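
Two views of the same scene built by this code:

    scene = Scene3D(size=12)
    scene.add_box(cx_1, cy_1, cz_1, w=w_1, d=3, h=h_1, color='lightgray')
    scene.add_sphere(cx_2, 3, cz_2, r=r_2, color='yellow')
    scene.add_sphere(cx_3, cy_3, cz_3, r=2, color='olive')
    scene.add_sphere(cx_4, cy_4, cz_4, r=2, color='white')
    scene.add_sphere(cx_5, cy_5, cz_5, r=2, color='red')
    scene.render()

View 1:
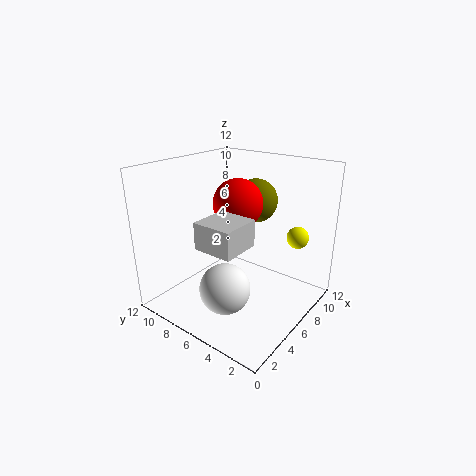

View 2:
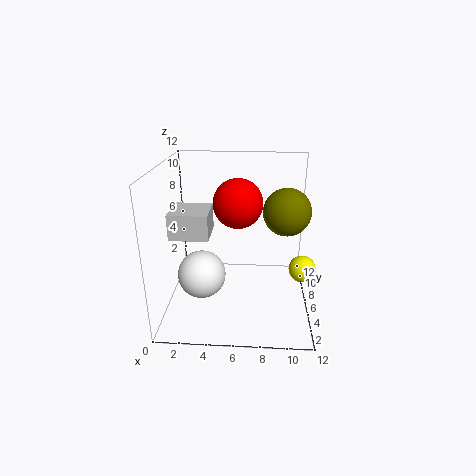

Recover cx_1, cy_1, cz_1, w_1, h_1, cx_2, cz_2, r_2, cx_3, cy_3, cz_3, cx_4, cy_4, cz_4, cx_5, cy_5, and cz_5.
cx_1 = 1; cy_1 = 3; cz_1 = 7; w_1 = 3; h_1 = 2; cx_2 = 11; cz_2 = 5; r_2 = 1; cx_3 = 10; cy_3 = 7; cz_3 = 8; cx_4 = 3; cy_4 = 5; cz_4 = 3; cx_5 = 6; cy_5 = 6; cz_5 = 9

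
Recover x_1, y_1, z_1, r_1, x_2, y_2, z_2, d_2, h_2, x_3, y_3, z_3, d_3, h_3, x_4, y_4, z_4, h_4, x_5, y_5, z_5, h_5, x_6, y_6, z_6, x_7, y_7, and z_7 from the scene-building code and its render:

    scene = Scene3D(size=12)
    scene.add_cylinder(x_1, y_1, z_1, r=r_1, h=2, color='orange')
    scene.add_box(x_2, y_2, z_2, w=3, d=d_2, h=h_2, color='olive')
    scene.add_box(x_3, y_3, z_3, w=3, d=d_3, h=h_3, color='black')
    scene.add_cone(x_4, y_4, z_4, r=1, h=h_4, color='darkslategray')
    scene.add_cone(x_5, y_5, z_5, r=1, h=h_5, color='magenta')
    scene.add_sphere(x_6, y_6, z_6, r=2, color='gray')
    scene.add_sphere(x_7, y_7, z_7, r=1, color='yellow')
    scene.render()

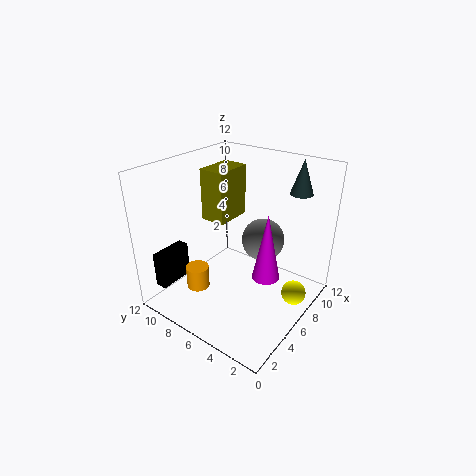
x_1 = 4, y_1 = 9, z_1 = 1, r_1 = 1, x_2 = 4, y_2 = 6, z_2 = 8, d_2 = 2, h_2 = 4, x_3 = 1, y_3 = 10, z_3 = 2, d_3 = 1, h_3 = 3, x_4 = 11, y_4 = 3, z_4 = 9, h_4 = 3, x_5 = 4, y_5 = 2, z_5 = 5, h_5 = 5, x_6 = 10, y_6 = 6, z_6 = 4, x_7 = 7, y_7 = 1, z_7 = 2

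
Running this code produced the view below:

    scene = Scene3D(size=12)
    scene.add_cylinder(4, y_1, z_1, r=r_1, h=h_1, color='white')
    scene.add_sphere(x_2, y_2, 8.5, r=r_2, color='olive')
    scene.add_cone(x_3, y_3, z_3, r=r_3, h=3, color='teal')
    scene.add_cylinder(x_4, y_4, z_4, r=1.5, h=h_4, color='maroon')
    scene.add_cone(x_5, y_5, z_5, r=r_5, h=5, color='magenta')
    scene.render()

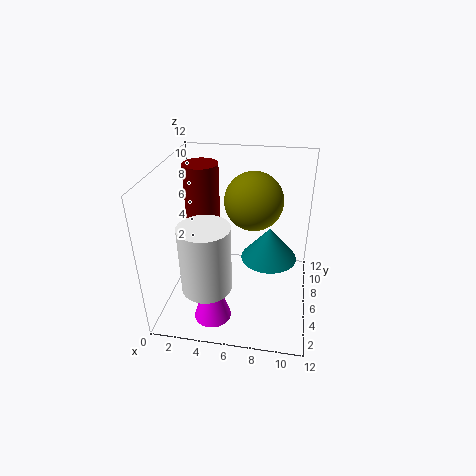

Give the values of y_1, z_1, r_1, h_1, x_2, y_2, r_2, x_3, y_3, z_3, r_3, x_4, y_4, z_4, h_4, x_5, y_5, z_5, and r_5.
y_1 = 3, z_1 = 3, r_1 = 2, h_1 = 5.5, x_2 = 7, y_2 = 8, r_2 = 2.5, x_3 = 8.5, y_3 = 8, z_3 = 3, r_3 = 2.5, x_4 = 2.5, y_4 = 8, z_4 = 5.5, h_4 = 6, x_5 = 4.5, y_5 = 2.5, z_5 = 0.5, r_5 = 1.5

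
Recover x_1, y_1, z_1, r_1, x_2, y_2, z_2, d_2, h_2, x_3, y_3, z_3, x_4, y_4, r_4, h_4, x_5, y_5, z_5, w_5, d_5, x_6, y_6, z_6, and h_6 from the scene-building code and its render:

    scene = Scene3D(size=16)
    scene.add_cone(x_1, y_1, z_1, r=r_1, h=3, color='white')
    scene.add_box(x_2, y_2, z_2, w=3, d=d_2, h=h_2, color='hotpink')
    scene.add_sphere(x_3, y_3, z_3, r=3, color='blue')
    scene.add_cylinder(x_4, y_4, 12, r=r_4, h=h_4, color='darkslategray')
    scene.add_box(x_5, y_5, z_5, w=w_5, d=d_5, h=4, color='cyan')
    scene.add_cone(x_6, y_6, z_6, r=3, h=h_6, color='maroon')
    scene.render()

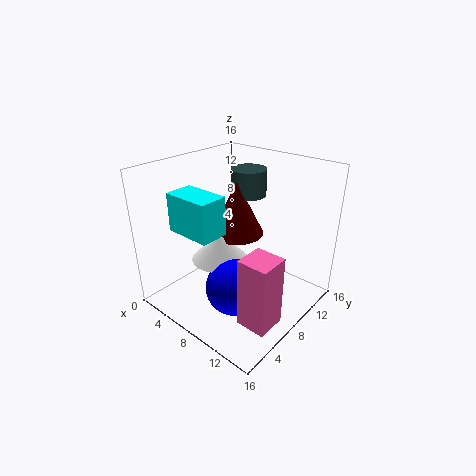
x_1 = 7
y_1 = 6
z_1 = 6
r_1 = 3
x_2 = 13
y_2 = 2
z_2 = 3
d_2 = 3
h_2 = 7
x_3 = 10
y_3 = 5
z_3 = 4
x_4 = 7
y_4 = 11
r_4 = 2
h_4 = 3
x_5 = 4
y_5 = 2
z_5 = 10
w_5 = 5
d_5 = 3
x_6 = 7
y_6 = 9
z_6 = 8
h_6 = 6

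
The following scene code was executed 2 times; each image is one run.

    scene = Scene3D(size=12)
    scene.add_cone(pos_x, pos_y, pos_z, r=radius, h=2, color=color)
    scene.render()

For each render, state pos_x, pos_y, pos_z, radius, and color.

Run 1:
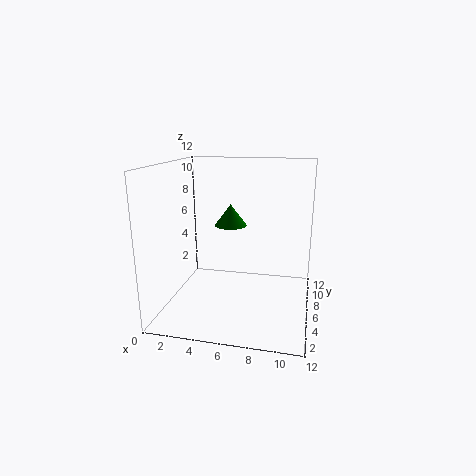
pos_x = 4.5, pos_y = 9.5, pos_z = 6, radius = 1.5, color = 'green'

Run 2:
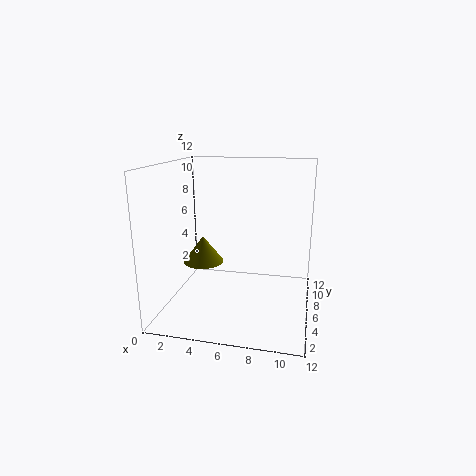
pos_x = 4, pos_y = 3, pos_z = 5, radius = 1.5, color = 'olive'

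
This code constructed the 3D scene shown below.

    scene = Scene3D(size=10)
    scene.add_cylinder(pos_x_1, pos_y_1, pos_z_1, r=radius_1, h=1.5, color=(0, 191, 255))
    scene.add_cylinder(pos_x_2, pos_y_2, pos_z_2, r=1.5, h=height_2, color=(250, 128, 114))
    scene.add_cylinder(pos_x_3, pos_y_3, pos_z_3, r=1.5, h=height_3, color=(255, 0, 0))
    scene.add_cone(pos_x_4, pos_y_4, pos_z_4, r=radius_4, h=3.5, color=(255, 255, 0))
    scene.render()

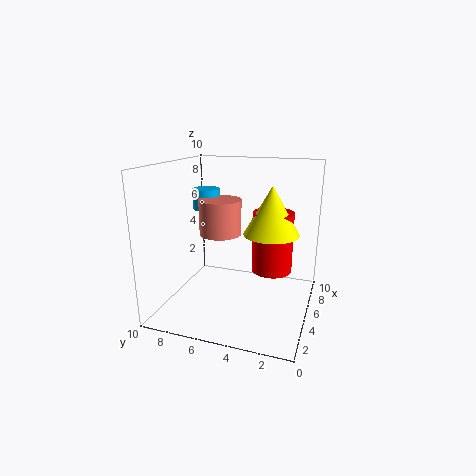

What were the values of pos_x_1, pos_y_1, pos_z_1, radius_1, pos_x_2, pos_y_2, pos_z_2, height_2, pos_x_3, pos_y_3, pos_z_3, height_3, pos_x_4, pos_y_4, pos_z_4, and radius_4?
pos_x_1 = 6.5; pos_y_1 = 8; pos_z_1 = 6.5; radius_1 = 1; pos_x_2 = 5.5; pos_y_2 = 6.5; pos_z_2 = 5; height_2 = 2.5; pos_x_3 = 7; pos_y_3 = 3; pos_z_3 = 2; height_3 = 4.5; pos_x_4 = 6.5; pos_y_4 = 3; pos_z_4 = 5; radius_4 = 2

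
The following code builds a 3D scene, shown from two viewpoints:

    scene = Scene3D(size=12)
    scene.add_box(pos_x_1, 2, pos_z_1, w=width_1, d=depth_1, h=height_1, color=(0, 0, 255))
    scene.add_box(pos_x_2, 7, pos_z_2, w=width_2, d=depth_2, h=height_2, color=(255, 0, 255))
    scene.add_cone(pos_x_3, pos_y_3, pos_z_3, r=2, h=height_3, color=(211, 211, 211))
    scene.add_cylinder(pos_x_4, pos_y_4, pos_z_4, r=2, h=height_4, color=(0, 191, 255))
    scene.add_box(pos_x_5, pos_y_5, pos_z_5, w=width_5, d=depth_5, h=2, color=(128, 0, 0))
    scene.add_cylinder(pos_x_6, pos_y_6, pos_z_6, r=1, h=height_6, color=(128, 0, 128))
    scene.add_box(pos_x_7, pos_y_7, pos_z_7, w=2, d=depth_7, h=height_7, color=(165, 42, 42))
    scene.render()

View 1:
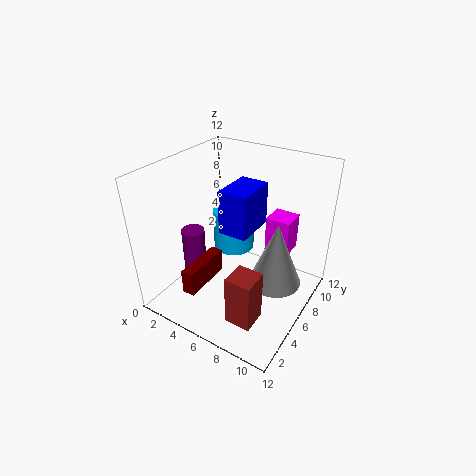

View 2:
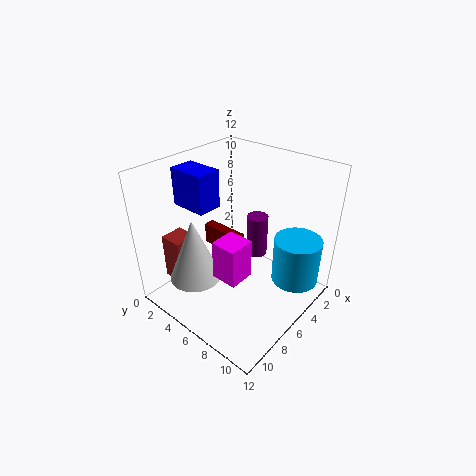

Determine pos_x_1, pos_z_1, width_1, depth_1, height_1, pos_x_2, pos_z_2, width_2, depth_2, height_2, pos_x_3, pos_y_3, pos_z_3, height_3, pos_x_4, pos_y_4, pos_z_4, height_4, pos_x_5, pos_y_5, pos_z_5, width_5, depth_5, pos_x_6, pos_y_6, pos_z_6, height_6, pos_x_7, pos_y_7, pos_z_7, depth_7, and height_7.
pos_x_1 = 7; pos_z_1 = 9; width_1 = 2; depth_1 = 3; height_1 = 3; pos_x_2 = 8; pos_z_2 = 5; width_2 = 2; depth_2 = 2; height_2 = 3; pos_x_3 = 10; pos_y_3 = 5; pos_z_3 = 4; height_3 = 5; pos_x_4 = 3; pos_y_4 = 10; pos_z_4 = 2; height_4 = 4; pos_x_5 = 4; pos_y_5 = 1; pos_z_5 = 3; width_5 = 1; depth_5 = 4; pos_x_6 = 2; pos_y_6 = 5; pos_z_6 = 2; height_6 = 4; pos_x_7 = 8; pos_y_7 = 1; pos_z_7 = 2; depth_7 = 2; height_7 = 4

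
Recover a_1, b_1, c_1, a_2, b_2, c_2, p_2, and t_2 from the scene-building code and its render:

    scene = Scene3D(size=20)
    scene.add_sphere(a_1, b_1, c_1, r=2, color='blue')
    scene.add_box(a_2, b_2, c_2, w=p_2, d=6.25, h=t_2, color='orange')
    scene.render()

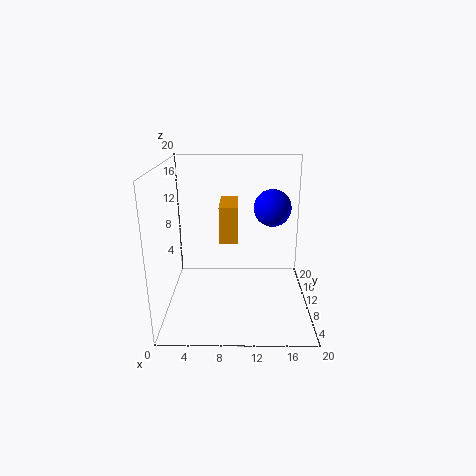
a_1 = 13.75; b_1 = 2; c_1 = 16.75; a_2 = 7.25; b_2 = 12; c_2 = 8.25; p_2 = 2.75; t_2 = 5.5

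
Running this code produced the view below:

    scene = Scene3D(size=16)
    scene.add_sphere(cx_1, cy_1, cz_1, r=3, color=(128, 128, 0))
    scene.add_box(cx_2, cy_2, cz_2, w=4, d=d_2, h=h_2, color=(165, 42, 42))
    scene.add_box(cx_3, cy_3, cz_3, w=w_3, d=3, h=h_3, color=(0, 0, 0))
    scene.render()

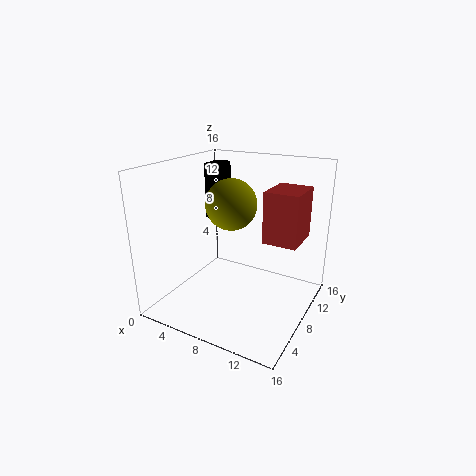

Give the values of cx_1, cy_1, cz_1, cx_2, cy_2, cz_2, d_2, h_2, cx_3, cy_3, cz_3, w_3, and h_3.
cx_1 = 6, cy_1 = 10, cz_1 = 11, cx_2 = 10, cy_2 = 10, cz_2 = 7, d_2 = 5, h_2 = 6, cx_3 = 1, cy_3 = 12, cz_3 = 8, w_3 = 2, h_3 = 7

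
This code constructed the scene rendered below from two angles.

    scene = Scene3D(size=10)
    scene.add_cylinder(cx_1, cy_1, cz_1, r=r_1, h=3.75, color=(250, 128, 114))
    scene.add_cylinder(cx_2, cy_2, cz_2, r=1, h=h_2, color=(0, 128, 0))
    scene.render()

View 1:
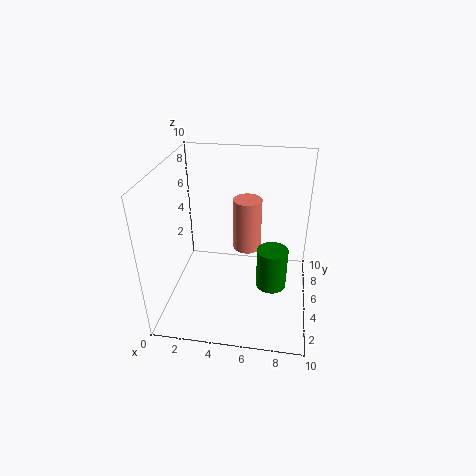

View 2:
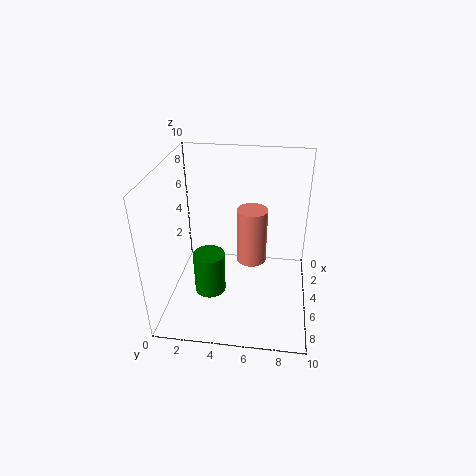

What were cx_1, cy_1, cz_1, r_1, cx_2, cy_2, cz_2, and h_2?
cx_1 = 5.5
cy_1 = 6
cz_1 = 3.75
r_1 = 1
cx_2 = 7.5
cy_2 = 3.5
cz_2 = 2.5
h_2 = 2.75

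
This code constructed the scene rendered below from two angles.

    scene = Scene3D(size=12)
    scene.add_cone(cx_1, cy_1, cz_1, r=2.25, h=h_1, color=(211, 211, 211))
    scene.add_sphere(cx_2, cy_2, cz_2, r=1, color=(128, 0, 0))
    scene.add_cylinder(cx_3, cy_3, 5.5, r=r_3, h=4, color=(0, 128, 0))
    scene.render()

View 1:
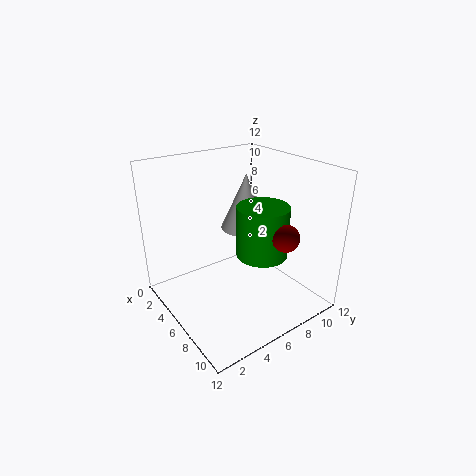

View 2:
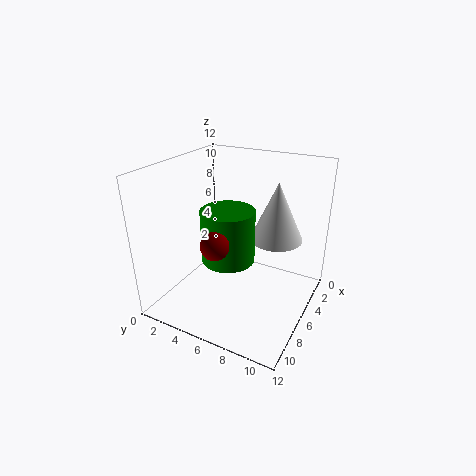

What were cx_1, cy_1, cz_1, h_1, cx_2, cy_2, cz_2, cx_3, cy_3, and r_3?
cx_1 = 3.75; cy_1 = 8.5; cz_1 = 5.5; h_1 = 5; cx_2 = 10.75; cy_2 = 6.75; cz_2 = 7.75; cx_3 = 8.5; cy_3 = 6.5; r_3 = 2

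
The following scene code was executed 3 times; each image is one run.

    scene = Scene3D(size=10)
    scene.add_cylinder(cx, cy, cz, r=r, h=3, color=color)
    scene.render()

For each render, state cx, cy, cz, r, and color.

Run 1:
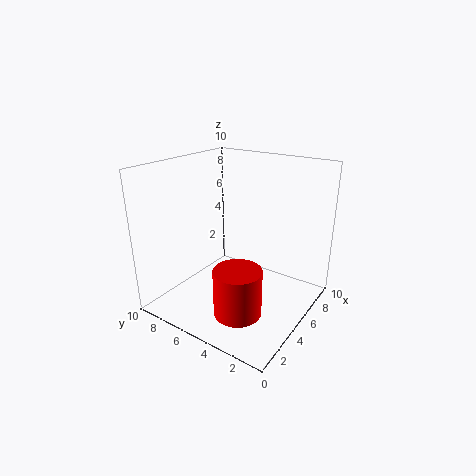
cx = 2; cy = 3; cz = 1.5; r = 1.5; color = 'red'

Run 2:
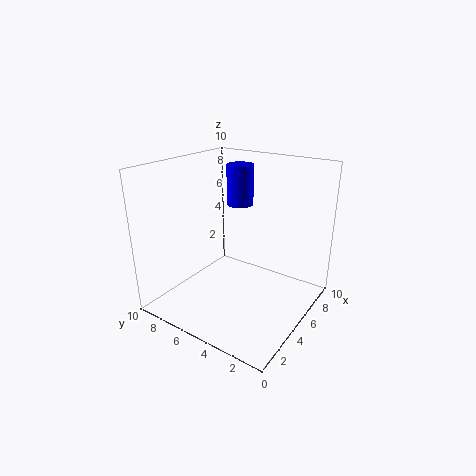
cx = 7.5; cy = 6.5; cz = 6.5; r = 1; color = 'blue'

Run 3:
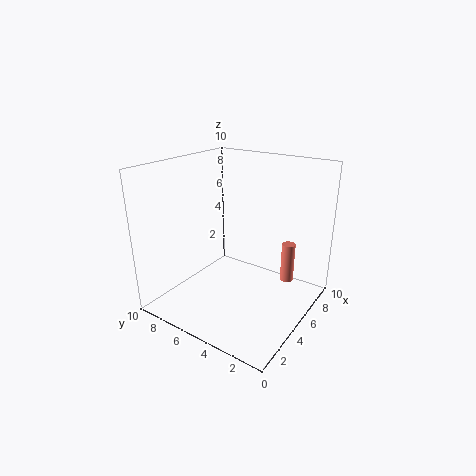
cx = 8; cy = 2.5; cz = 1; r = 0.5; color = 'salmon'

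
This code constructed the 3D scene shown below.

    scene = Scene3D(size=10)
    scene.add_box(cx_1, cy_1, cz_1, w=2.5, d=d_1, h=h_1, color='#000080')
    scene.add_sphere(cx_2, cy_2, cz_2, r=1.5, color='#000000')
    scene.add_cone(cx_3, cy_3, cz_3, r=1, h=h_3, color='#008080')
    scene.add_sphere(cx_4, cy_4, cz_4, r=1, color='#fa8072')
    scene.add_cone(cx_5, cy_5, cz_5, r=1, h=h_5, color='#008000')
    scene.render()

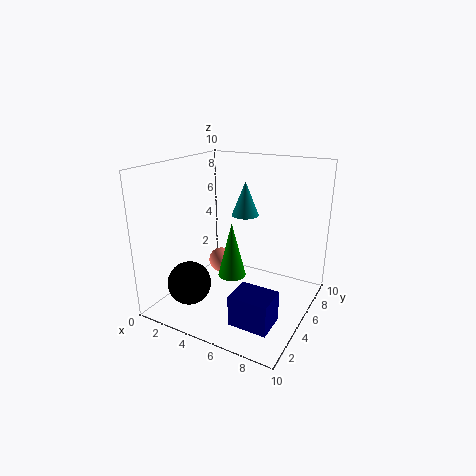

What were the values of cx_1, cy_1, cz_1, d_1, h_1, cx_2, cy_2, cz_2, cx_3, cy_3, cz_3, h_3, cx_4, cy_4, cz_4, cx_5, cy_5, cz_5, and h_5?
cx_1 = 6.5; cy_1 = 1; cz_1 = 1; d_1 = 2; h_1 = 2; cx_2 = 2.5; cy_2 = 2.5; cz_2 = 2; cx_3 = 4.5; cy_3 = 7; cz_3 = 6; h_3 = 2.5; cx_4 = 2; cy_4 = 7.5; cz_4 = 1.5; cx_5 = 4.5; cy_5 = 5; cz_5 = 2; h_5 = 4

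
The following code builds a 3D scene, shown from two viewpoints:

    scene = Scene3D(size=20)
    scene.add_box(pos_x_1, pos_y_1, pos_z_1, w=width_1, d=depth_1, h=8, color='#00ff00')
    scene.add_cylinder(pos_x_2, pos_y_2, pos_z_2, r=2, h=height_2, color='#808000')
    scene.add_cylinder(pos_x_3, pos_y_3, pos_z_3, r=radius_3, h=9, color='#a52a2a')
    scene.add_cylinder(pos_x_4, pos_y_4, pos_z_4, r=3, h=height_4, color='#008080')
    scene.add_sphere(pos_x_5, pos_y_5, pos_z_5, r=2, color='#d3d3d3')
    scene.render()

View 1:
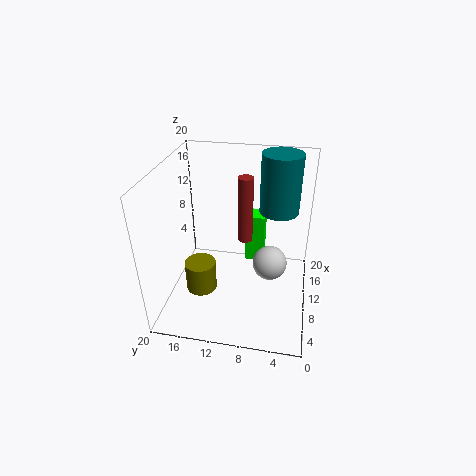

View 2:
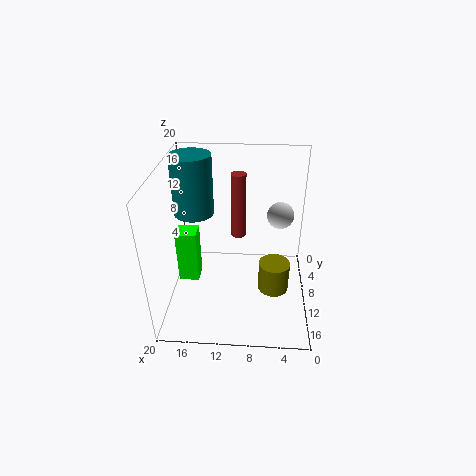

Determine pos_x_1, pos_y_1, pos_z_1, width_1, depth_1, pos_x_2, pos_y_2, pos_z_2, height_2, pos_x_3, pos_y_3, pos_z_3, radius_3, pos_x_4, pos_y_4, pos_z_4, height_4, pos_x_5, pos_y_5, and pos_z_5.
pos_x_1 = 16
pos_y_1 = 7
pos_z_1 = 2
width_1 = 3
depth_1 = 3
pos_x_2 = 5
pos_y_2 = 14
pos_z_2 = 5
height_2 = 4
pos_x_3 = 10
pos_y_3 = 9
pos_z_3 = 10
radius_3 = 1
pos_x_4 = 17
pos_y_4 = 5
pos_z_4 = 11
height_4 = 9
pos_x_5 = 4
pos_y_5 = 5
pos_z_5 = 11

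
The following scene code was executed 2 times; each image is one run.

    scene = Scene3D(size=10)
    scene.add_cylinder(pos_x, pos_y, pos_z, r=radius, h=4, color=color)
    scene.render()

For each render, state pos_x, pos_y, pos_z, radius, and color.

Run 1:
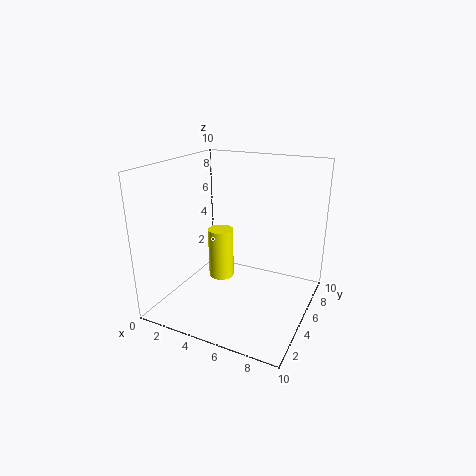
pos_x = 2.5
pos_y = 7
pos_z = 0.5
radius = 1
color = 'yellow'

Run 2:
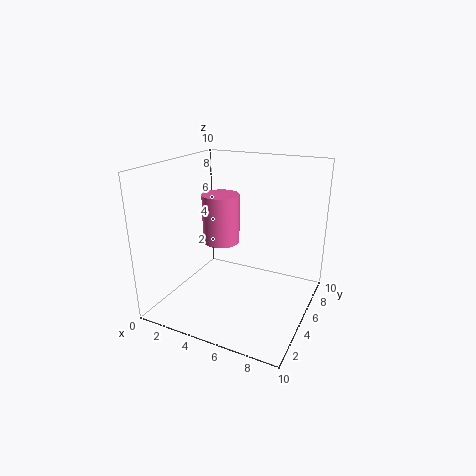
pos_x = 2
pos_y = 8
pos_z = 3
radius = 1.5
color = 'hotpink'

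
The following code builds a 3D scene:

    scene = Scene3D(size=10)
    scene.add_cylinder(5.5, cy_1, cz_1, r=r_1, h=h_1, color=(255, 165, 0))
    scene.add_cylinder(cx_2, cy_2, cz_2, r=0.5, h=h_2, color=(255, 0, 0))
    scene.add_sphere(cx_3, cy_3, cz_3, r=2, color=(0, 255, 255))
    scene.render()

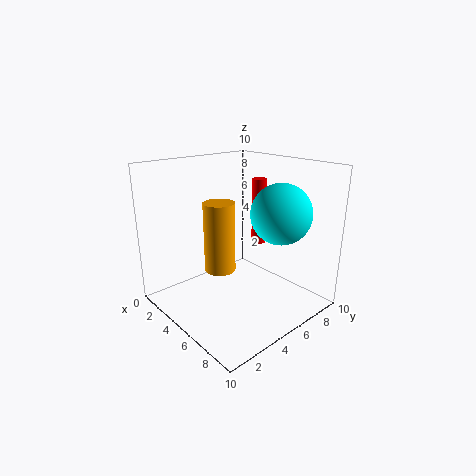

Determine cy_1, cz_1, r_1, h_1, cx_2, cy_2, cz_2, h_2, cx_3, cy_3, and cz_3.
cy_1 = 3
cz_1 = 3.5
r_1 = 1
h_1 = 4.5
cx_2 = 5.5
cy_2 = 6.5
cz_2 = 4.5
h_2 = 4.5
cx_3 = 7.5
cy_3 = 6.5
cz_3 = 7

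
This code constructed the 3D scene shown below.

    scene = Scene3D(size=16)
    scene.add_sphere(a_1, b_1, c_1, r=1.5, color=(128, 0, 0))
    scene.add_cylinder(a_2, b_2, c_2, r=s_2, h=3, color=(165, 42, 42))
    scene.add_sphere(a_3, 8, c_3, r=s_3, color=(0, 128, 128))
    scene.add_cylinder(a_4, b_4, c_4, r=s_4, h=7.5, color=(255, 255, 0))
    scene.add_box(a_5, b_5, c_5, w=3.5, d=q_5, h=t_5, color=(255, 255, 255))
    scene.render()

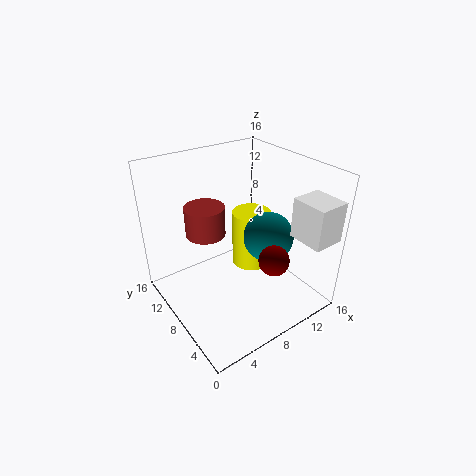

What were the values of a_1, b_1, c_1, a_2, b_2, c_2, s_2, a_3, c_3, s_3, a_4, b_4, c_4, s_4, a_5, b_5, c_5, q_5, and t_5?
a_1 = 8; b_1 = 2; c_1 = 8.5; a_2 = 4; b_2 = 8; c_2 = 10; s_2 = 2; a_3 = 12.5; c_3 = 6.5; s_3 = 3; a_4 = 13; b_4 = 12; c_4 = 0.5; s_4 = 2.5; a_5 = 12.5; b_5 = 0.5; c_5 = 8.5; q_5 = 4; t_5 = 4.5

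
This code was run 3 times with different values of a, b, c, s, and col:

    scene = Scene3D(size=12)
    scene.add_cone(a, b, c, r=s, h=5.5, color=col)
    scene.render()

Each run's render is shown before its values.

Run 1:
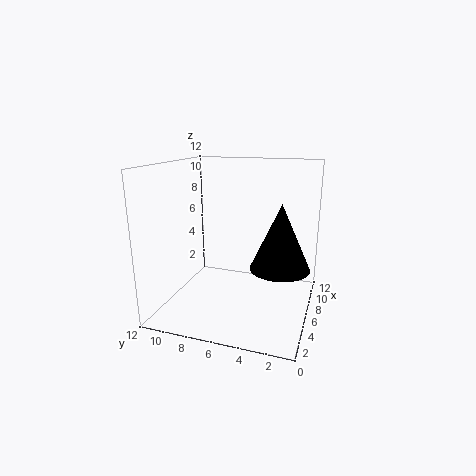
a = 6.5; b = 2.5; c = 3.5; s = 2.5; col = 'black'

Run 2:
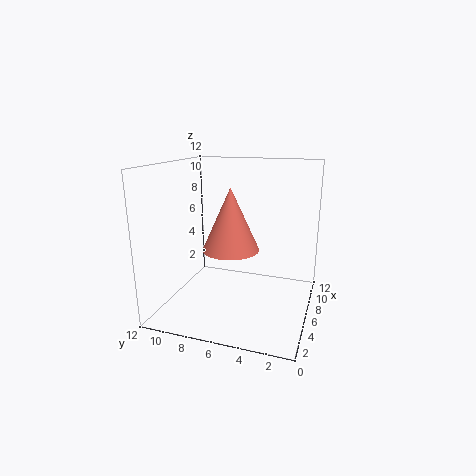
a = 7; b = 7; c = 4.5; s = 2.5; col = 'salmon'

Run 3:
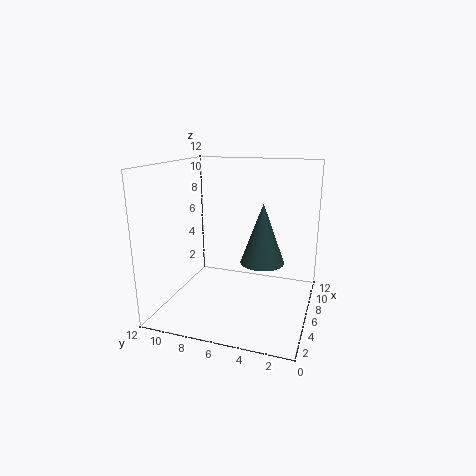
a = 8.5; b = 4.5; c = 3; s = 2; col = 'darkslategray'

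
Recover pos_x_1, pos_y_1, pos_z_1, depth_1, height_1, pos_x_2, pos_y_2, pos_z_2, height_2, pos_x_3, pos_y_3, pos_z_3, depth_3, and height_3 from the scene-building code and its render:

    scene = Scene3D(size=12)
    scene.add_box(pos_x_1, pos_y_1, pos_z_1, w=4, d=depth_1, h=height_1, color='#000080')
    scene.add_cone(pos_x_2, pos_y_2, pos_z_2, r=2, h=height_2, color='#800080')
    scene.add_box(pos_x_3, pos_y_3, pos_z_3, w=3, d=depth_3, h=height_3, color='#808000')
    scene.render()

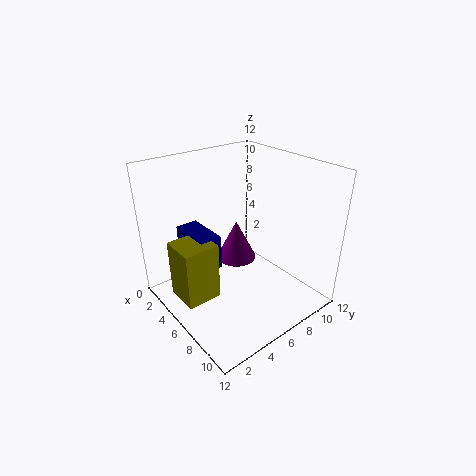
pos_x_1 = 1, pos_y_1 = 3, pos_z_1 = 3, depth_1 = 2, height_1 = 3, pos_x_2 = 2, pos_y_2 = 9, pos_z_2 = 1, height_2 = 4, pos_x_3 = 3, pos_y_3 = 1, pos_z_3 = 1, depth_3 = 3, height_3 = 5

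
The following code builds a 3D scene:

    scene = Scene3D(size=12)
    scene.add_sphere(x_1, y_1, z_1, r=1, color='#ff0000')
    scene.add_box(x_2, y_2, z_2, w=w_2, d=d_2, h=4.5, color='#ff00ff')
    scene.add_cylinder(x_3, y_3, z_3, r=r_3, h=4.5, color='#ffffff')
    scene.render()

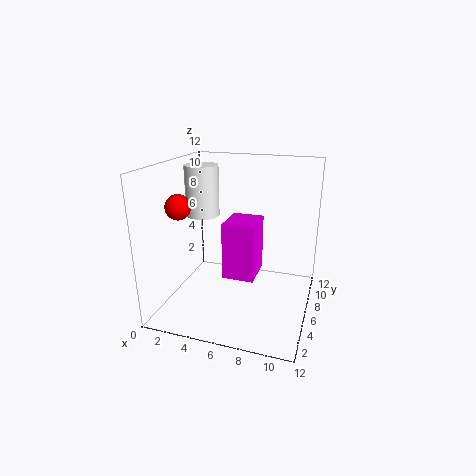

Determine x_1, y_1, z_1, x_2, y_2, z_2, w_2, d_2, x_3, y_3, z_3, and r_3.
x_1 = 2, y_1 = 3.5, z_1 = 9, x_2 = 5.5, y_2 = 3.5, z_2 = 3.5, w_2 = 2.5, d_2 = 3, x_3 = 2, y_3 = 8, z_3 = 7, r_3 = 1.5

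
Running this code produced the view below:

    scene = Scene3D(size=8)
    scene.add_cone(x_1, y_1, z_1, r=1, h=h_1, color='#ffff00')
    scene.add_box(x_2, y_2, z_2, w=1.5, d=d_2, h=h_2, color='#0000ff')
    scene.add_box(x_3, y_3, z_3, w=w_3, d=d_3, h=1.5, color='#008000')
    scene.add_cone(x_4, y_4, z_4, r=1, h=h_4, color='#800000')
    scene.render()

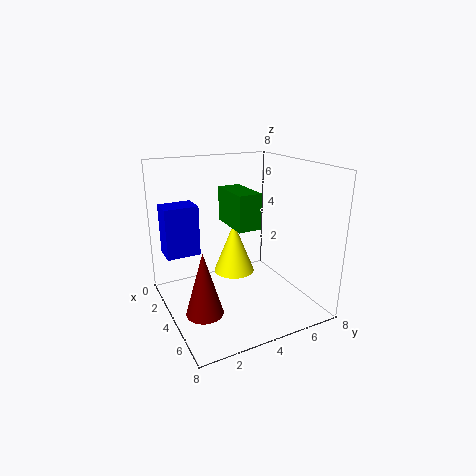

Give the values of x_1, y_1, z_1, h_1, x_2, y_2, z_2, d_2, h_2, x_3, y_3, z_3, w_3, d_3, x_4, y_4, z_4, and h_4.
x_1 = 5.5, y_1 = 3, z_1 = 3, h_1 = 2.5, x_2 = 0.5, y_2 = 0.5, z_2 = 2.5, d_2 = 2, h_2 = 3, x_3 = 6, y_3 = 2, z_3 = 6, w_3 = 2, d_3 = 1, x_4 = 5, y_4 = 1.5, z_4 = 0.5, h_4 = 3.5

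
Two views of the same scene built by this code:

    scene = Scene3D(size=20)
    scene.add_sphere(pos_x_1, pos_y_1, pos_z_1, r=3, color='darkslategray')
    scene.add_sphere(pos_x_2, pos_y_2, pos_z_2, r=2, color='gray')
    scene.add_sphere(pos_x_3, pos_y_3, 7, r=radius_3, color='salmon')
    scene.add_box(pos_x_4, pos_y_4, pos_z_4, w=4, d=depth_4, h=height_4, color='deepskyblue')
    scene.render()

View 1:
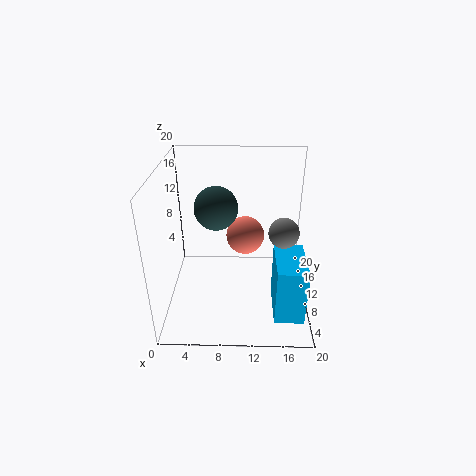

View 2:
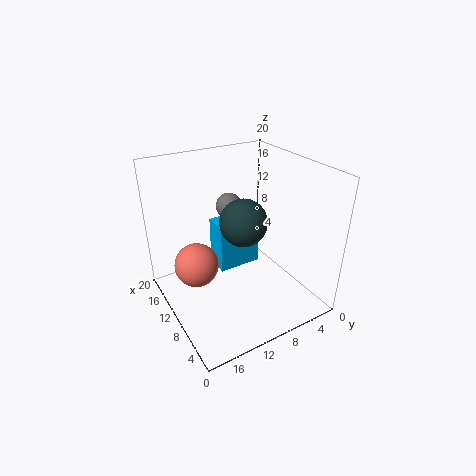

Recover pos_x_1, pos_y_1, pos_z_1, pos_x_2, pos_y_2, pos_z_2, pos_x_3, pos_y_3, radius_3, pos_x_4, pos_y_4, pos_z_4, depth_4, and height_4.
pos_x_1 = 7; pos_y_1 = 11; pos_z_1 = 14; pos_x_2 = 16; pos_y_2 = 8; pos_z_2 = 12; pos_x_3 = 11; pos_y_3 = 16; radius_3 = 3; pos_x_4 = 15; pos_y_4 = 3; pos_z_4 = 1; depth_4 = 7; height_4 = 8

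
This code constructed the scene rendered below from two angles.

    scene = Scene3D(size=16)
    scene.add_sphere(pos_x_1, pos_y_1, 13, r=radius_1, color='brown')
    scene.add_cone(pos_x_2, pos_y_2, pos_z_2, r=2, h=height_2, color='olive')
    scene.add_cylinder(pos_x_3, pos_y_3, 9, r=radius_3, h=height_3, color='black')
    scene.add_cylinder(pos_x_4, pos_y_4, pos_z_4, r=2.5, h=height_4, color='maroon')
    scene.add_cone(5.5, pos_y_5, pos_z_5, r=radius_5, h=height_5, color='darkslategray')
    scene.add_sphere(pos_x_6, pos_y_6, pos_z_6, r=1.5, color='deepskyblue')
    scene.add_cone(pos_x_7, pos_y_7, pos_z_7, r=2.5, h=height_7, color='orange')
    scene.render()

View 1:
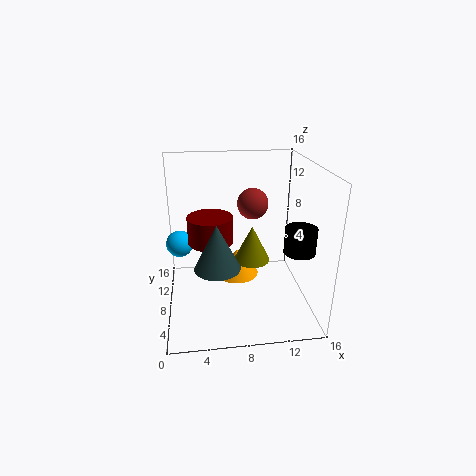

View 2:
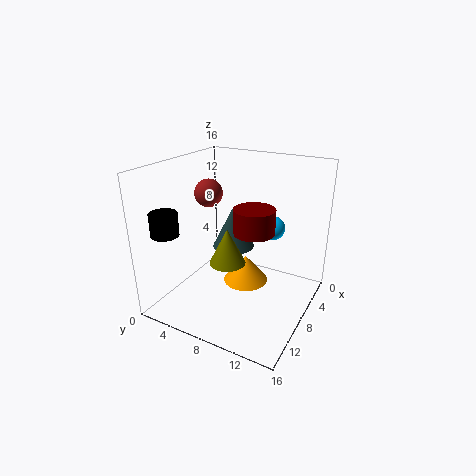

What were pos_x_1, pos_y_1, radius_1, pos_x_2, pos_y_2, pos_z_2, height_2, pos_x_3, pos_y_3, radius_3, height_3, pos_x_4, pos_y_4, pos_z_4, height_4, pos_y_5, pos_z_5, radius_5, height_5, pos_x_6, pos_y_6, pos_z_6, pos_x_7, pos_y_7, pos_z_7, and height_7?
pos_x_1 = 9
pos_y_1 = 5
radius_1 = 1.5
pos_x_2 = 9.5
pos_y_2 = 7.5
pos_z_2 = 5.5
height_2 = 4
pos_x_3 = 13
pos_y_3 = 2
radius_3 = 1.5
height_3 = 2.5
pos_x_4 = 5
pos_y_4 = 8.5
pos_z_4 = 7.5
height_4 = 3
pos_y_5 = 6
pos_z_5 = 5.5
radius_5 = 2.5
height_5 = 5
pos_x_6 = 1.5
pos_y_6 = 9.5
pos_z_6 = 7
pos_x_7 = 8
pos_y_7 = 9
pos_z_7 = 3
height_7 = 3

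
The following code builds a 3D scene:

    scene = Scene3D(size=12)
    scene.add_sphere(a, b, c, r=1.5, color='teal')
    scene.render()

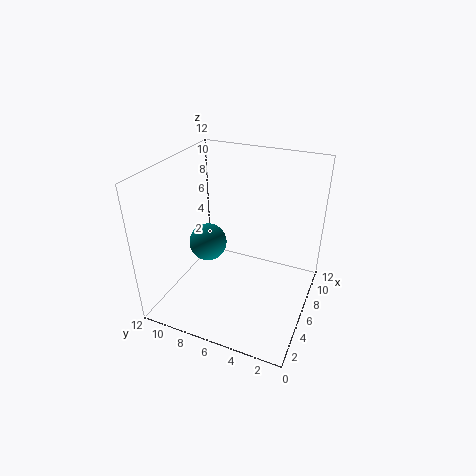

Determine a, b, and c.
a = 4.5, b = 8, c = 6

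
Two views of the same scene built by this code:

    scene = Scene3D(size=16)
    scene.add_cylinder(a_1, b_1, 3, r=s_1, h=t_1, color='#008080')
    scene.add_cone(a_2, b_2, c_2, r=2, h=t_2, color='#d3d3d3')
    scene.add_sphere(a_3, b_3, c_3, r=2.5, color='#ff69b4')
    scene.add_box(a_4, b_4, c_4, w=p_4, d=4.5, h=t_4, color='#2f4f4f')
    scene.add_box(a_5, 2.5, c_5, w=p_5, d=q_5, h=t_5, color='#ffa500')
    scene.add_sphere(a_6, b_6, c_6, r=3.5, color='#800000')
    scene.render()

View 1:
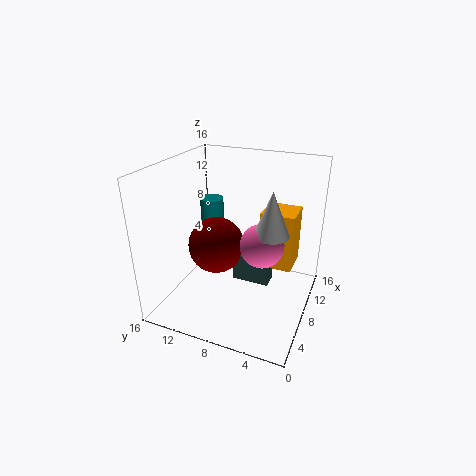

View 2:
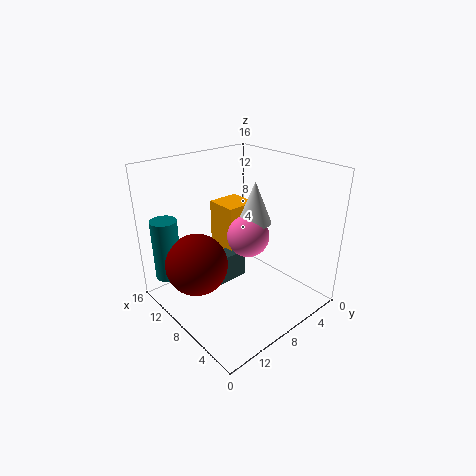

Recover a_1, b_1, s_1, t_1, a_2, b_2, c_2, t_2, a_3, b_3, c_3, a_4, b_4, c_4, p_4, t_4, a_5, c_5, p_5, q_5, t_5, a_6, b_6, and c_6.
a_1 = 13.5, b_1 = 14, s_1 = 1.5, t_1 = 7, a_2 = 9, b_2 = 4.5, c_2 = 8.5, t_2 = 5, a_3 = 9, b_3 = 5.5, c_3 = 7, a_4 = 10, b_4 = 5, c_4 = 1, p_4 = 2, t_4 = 3.5, a_5 = 11, c_5 = 3, p_5 = 4, q_5 = 4, t_5 = 7, a_6 = 10.5, b_6 = 12, c_6 = 5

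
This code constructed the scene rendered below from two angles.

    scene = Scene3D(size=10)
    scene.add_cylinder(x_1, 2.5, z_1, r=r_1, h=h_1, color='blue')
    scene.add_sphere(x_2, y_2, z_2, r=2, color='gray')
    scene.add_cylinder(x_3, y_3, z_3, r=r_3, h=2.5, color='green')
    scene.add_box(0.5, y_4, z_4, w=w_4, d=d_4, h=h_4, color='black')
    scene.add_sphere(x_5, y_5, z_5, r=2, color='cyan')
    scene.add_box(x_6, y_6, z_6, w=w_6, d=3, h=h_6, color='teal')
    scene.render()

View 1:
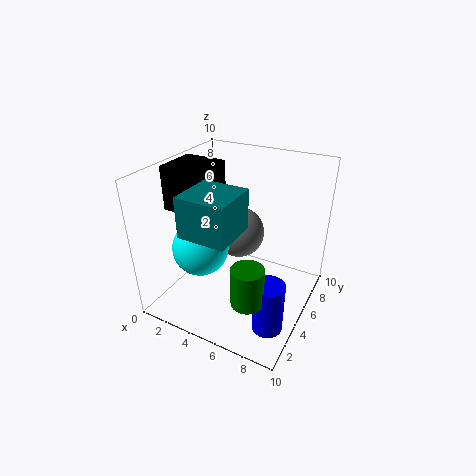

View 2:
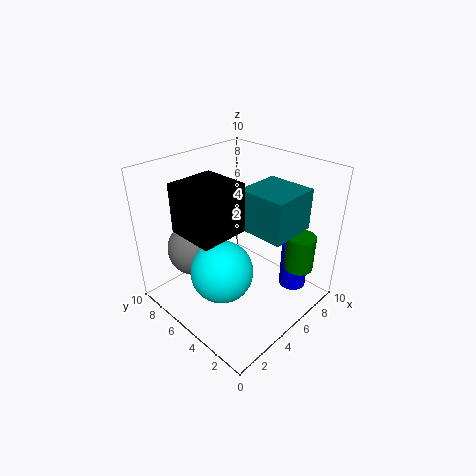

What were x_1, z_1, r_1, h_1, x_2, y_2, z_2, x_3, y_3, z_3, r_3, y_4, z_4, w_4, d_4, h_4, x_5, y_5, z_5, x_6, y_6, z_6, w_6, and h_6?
x_1 = 8.5
z_1 = 0.5
r_1 = 1
h_1 = 3.5
x_2 = 3.5
y_2 = 8
z_2 = 3.5
x_3 = 7.5
y_3 = 1.5
z_3 = 3
r_3 = 1
y_4 = 3
z_4 = 7
w_4 = 3
d_4 = 3
h_4 = 3
x_5 = 2.5
y_5 = 4
z_5 = 4
x_6 = 3.5
y_6 = 0.5
z_6 = 7
w_6 = 3
h_6 = 2.5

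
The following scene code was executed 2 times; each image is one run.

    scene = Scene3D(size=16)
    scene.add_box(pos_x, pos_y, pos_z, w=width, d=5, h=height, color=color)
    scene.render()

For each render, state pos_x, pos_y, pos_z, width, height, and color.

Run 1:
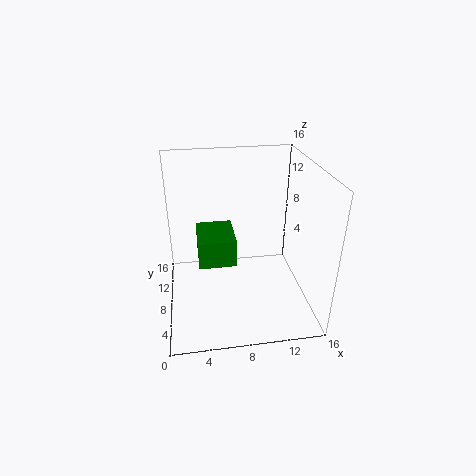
pos_x = 3.5, pos_y = 5.5, pos_z = 6, width = 4, height = 3, color = 'green'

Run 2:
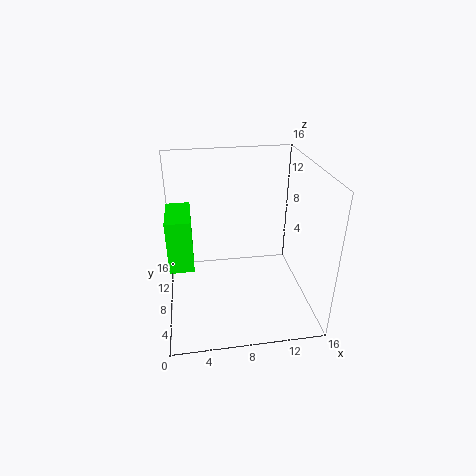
pos_x = 0.5, pos_y = 4.5, pos_z = 6.5, width = 2.5, height = 5.5, color = 'lime'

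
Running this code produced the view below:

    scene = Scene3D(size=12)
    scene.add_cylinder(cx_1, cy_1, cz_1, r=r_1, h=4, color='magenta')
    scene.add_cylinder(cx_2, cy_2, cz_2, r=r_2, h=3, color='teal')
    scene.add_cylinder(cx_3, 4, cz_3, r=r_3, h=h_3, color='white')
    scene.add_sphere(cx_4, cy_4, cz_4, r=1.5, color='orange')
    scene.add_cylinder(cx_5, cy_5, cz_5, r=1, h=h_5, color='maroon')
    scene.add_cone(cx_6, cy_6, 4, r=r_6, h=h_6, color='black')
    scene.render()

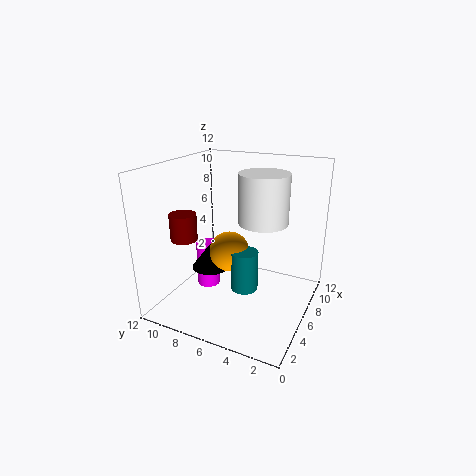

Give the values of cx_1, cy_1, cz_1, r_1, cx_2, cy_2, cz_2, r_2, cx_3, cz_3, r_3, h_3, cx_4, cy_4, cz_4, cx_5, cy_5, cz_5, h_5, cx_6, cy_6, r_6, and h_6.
cx_1 = 6
cy_1 = 9
cz_1 = 1
r_1 = 1
cx_2 = 3
cy_2 = 4
cz_2 = 3.5
r_2 = 1
cx_3 = 6.5
cz_3 = 7.5
r_3 = 2
h_3 = 4
cx_4 = 3.5
cy_4 = 5.5
cz_4 = 6
cx_5 = 2
cy_5 = 8.5
cz_5 = 7
h_5 = 2
cx_6 = 4
cy_6 = 7.5
r_6 = 1.5
h_6 = 2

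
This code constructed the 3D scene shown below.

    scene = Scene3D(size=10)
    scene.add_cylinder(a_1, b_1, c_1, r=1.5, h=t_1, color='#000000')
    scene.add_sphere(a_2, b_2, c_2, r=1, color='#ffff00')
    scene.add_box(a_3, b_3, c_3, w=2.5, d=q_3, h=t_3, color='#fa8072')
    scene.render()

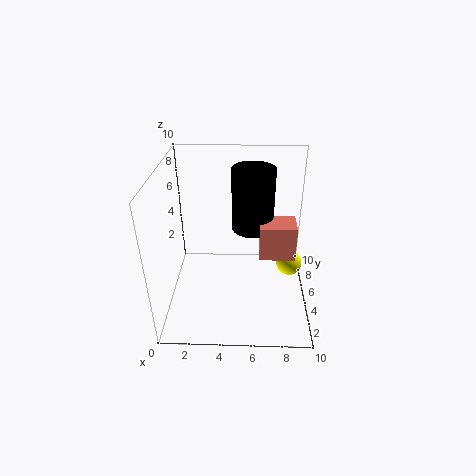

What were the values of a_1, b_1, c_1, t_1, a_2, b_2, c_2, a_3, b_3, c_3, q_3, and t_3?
a_1 = 6; b_1 = 6.5; c_1 = 5; t_1 = 4.5; a_2 = 9; b_2 = 7; c_2 = 1.5; a_3 = 6.5; b_3 = 4.5; c_3 = 3.5; q_3 = 2; t_3 = 2.5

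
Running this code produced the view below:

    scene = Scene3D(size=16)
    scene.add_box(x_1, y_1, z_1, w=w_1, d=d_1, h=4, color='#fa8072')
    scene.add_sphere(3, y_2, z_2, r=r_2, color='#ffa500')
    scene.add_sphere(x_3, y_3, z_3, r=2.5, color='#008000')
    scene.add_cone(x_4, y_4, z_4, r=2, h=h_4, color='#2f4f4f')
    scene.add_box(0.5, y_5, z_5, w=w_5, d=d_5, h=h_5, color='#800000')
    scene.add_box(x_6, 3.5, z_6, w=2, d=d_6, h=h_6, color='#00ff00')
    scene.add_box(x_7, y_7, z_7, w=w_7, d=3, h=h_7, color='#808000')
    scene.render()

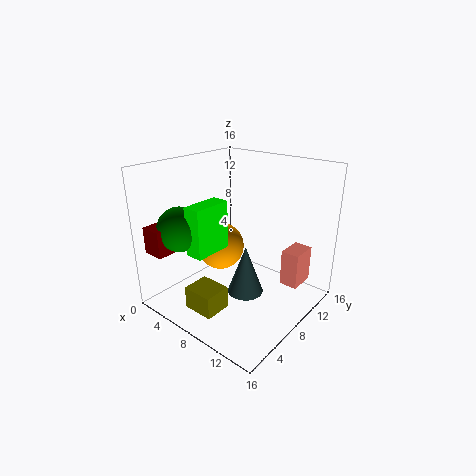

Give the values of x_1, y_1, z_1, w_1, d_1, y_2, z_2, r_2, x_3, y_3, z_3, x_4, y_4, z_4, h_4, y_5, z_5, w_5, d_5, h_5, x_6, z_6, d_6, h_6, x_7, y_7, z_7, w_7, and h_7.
x_1 = 12.5; y_1 = 10; z_1 = 3; w_1 = 2; d_1 = 3; y_2 = 10.5; z_2 = 4.5; r_2 = 3; x_3 = 3; y_3 = 4; z_3 = 9; x_4 = 9.5; y_4 = 7.5; z_4 = 2; h_4 = 5.5; y_5 = 1; z_5 = 6.5; w_5 = 2.5; d_5 = 3; h_5 = 3; x_6 = 4.5; z_6 = 6.5; d_6 = 4.5; h_6 = 5.5; x_7 = 5.5; y_7 = 2; z_7 = 1; w_7 = 3.5; h_7 = 2.5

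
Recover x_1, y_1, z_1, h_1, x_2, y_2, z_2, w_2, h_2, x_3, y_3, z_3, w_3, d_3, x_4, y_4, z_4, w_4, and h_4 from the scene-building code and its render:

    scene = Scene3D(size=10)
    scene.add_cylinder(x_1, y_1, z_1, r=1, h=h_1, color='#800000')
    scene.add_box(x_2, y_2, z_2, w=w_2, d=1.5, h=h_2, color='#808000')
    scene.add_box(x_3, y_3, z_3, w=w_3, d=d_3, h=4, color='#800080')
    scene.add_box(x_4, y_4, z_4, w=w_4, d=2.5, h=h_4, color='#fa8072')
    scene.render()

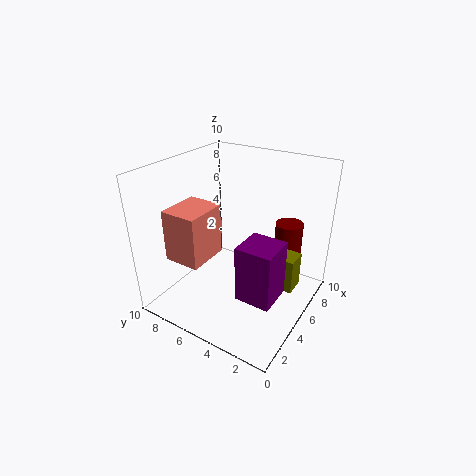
x_1 = 8, y_1 = 2.5, z_1 = 1, h_1 = 4.5, x_2 = 5.5, y_2 = 1, z_2 = 1.5, w_2 = 1.5, h_2 = 2.5, x_3 = 3, y_3 = 1.5, z_3 = 1.5, w_3 = 2.5, d_3 = 2.5, x_4 = 1.5, y_4 = 6, z_4 = 4, w_4 = 3, h_4 = 3.5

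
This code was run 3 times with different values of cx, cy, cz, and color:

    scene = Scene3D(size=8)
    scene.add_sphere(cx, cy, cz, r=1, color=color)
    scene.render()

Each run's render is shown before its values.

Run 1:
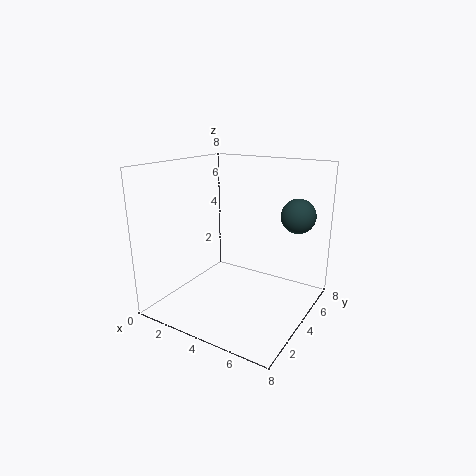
cx = 6.5; cy = 6.5; cz = 5; color = 'darkslategray'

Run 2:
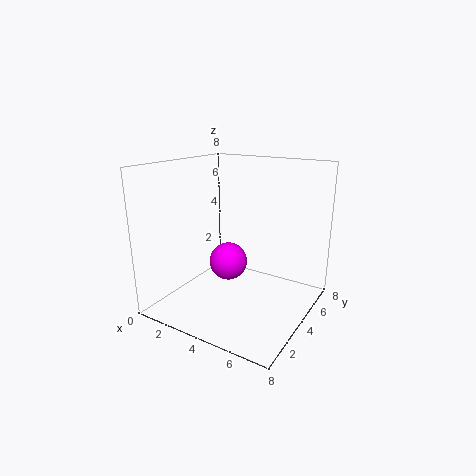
cx = 4; cy = 3; cz = 3; color = 'magenta'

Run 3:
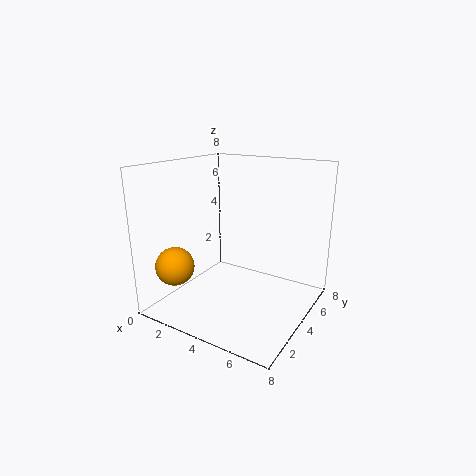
cx = 2; cy = 1; cz = 3; color = 'orange'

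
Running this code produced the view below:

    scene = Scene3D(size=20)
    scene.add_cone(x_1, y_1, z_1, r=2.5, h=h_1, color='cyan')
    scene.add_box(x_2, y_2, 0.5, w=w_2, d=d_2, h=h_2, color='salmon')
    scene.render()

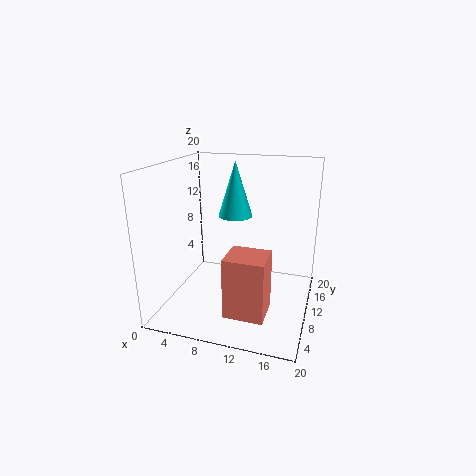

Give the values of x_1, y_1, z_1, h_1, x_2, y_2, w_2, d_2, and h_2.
x_1 = 8.5; y_1 = 13.5; z_1 = 12; h_1 = 8; x_2 = 9.5; y_2 = 4.5; w_2 = 5.5; d_2 = 5; h_2 = 8.5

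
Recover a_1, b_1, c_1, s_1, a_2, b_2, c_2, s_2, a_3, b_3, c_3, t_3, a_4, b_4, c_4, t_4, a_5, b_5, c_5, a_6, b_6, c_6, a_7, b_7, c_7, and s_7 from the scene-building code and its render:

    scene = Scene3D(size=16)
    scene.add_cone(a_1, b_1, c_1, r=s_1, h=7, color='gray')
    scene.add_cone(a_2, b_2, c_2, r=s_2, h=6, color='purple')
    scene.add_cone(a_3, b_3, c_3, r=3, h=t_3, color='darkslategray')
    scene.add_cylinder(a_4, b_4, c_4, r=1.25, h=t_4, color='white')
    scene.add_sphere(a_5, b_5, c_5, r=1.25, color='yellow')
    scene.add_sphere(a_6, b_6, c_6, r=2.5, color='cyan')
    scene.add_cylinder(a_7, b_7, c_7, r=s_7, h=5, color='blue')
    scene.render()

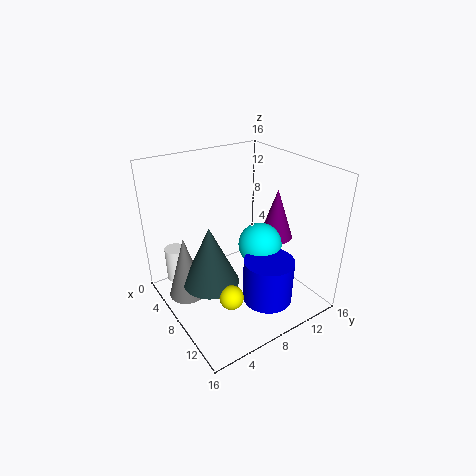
a_1 = 6.75, b_1 = 2, c_1 = 2.25, s_1 = 2, a_2 = 8, b_2 = 13.5, c_2 = 6.5, s_2 = 2, a_3 = 8.75, b_3 = 4, c_3 = 4.25, t_3 = 6.5, a_4 = 1.5, b_4 = 3, c_4 = 0.75, t_4 = 4.25, a_5 = 12, b_5 = 4.5, c_5 = 4, a_6 = 8.5, b_6 = 10.75, c_6 = 6.5, a_7 = 11.75, b_7 = 9.5, c_7 = 1.5, s_7 = 2.75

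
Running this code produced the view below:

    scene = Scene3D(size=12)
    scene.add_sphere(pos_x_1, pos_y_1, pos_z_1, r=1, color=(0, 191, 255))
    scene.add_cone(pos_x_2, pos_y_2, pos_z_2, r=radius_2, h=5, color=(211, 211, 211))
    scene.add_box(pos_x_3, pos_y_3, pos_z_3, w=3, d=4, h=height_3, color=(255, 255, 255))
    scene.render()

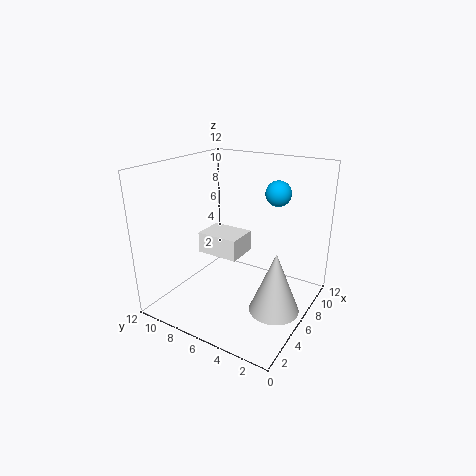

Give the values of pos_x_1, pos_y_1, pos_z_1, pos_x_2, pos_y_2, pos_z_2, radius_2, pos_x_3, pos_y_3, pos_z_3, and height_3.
pos_x_1 = 7, pos_y_1 = 3, pos_z_1 = 10, pos_x_2 = 5, pos_y_2 = 2, pos_z_2 = 1, radius_2 = 2, pos_x_3 = 7, pos_y_3 = 7, pos_z_3 = 3, height_3 = 2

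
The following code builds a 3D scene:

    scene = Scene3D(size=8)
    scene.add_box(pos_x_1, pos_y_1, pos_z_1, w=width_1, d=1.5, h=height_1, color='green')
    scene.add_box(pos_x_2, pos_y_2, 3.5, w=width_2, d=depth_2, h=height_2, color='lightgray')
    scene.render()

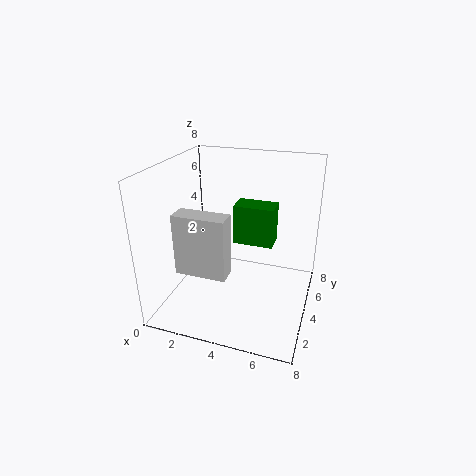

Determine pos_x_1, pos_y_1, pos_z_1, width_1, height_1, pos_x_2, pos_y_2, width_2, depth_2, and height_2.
pos_x_1 = 3; pos_y_1 = 6; pos_z_1 = 2.5; width_1 = 2.5; height_1 = 2.5; pos_x_2 = 2; pos_y_2 = 0.5; width_2 = 2.5; depth_2 = 1; height_2 = 3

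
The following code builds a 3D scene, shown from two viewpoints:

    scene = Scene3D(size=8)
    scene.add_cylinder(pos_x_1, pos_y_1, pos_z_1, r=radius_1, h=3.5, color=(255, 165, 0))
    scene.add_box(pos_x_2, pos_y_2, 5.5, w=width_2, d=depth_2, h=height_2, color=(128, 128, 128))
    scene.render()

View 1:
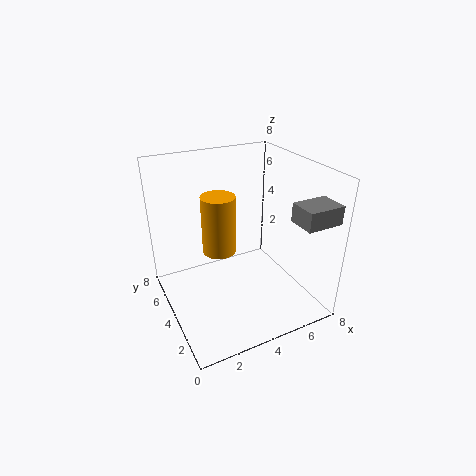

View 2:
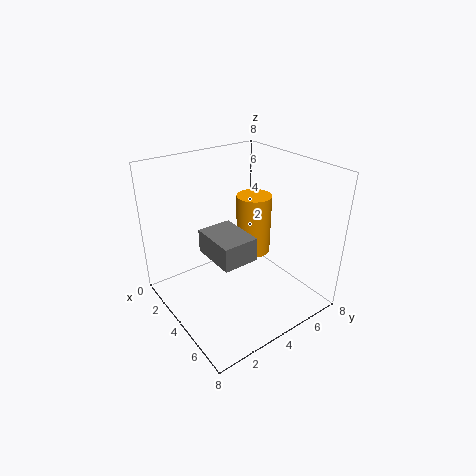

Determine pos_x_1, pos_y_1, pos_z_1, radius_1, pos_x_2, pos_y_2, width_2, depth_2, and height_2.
pos_x_1 = 3.5; pos_y_1 = 5.5; pos_z_1 = 2.5; radius_1 = 1; pos_x_2 = 6; pos_y_2 = 0.5; width_2 = 2; depth_2 = 1.5; height_2 = 1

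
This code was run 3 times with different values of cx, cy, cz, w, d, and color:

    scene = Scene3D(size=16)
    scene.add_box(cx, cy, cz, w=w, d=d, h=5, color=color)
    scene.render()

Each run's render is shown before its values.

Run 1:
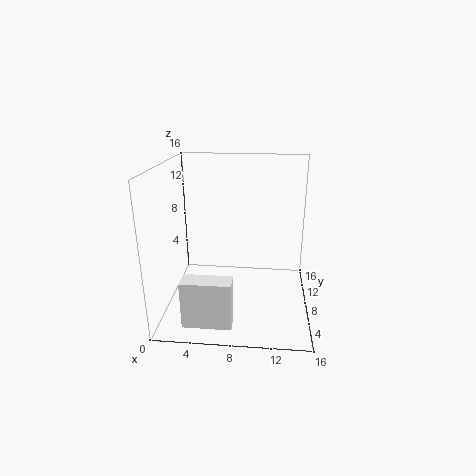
cx = 3, cy = 1, cz = 1, w = 5, d = 2, color = 'white'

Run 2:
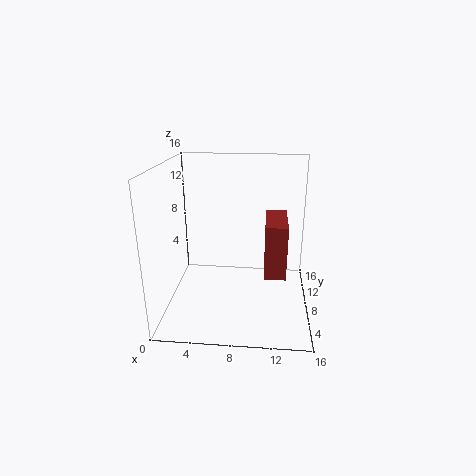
cx = 11, cy = 1, cz = 7, w = 2, d = 5, color = 'brown'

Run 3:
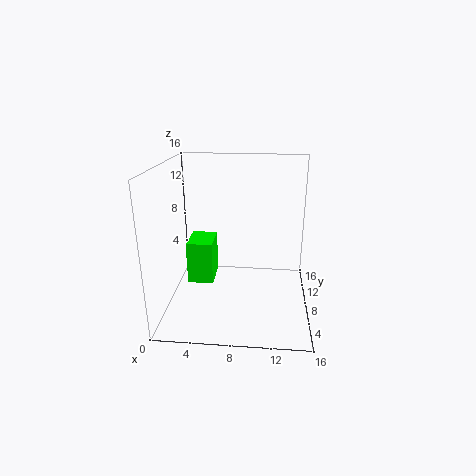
cx = 2, cy = 8, cz = 2, w = 3, d = 4, color = 'lime'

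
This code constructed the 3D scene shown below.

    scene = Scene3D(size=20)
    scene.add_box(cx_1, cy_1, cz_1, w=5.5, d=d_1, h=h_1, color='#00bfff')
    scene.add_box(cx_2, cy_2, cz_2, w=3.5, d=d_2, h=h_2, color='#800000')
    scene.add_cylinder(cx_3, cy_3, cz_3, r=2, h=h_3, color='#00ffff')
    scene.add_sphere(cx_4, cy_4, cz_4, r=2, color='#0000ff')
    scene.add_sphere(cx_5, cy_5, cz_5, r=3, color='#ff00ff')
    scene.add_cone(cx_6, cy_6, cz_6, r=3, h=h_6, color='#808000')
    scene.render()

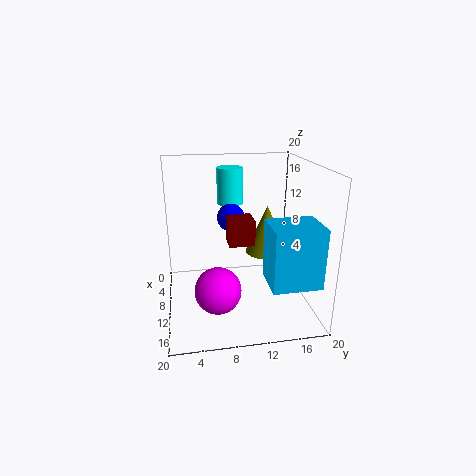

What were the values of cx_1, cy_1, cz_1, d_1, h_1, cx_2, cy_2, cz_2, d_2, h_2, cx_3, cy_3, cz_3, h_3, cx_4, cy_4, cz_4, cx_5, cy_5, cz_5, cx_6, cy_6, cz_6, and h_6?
cx_1 = 12.5, cy_1 = 13, cz_1 = 5.5, d_1 = 6.5, h_1 = 8, cx_2 = 8.5, cy_2 = 8.5, cz_2 = 9.5, d_2 = 3.5, h_2 = 3.5, cx_3 = 3, cy_3 = 10, cz_3 = 13, h_3 = 5.5, cx_4 = 7, cy_4 = 9.5, cz_4 = 12, cx_5 = 15, cy_5 = 6.5, cz_5 = 5, cx_6 = 8.5, cy_6 = 14.5, cz_6 = 7, h_6 = 7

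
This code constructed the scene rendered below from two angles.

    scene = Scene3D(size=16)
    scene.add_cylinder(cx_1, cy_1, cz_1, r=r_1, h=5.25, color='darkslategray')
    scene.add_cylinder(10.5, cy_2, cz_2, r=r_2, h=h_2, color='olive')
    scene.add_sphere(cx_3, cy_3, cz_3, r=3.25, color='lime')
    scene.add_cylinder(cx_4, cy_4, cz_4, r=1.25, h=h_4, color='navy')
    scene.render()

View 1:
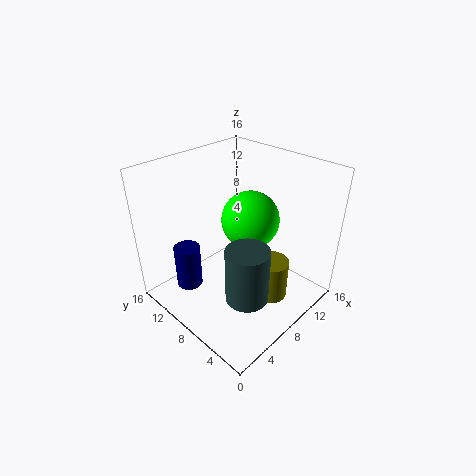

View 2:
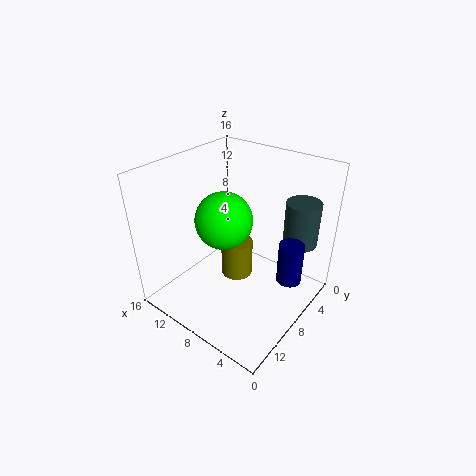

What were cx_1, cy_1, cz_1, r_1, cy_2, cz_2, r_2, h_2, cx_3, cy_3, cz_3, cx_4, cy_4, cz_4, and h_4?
cx_1 = 3.25, cy_1 = 2.25, cz_1 = 6.25, r_1 = 2, cy_2 = 5, cz_2 = 0.25, r_2 = 2, h_2 = 4.75, cx_3 = 10, cy_3 = 8, cz_3 = 9.5, cx_4 = 1.25, cy_4 = 8.25, cz_4 = 5.75, h_4 = 4.25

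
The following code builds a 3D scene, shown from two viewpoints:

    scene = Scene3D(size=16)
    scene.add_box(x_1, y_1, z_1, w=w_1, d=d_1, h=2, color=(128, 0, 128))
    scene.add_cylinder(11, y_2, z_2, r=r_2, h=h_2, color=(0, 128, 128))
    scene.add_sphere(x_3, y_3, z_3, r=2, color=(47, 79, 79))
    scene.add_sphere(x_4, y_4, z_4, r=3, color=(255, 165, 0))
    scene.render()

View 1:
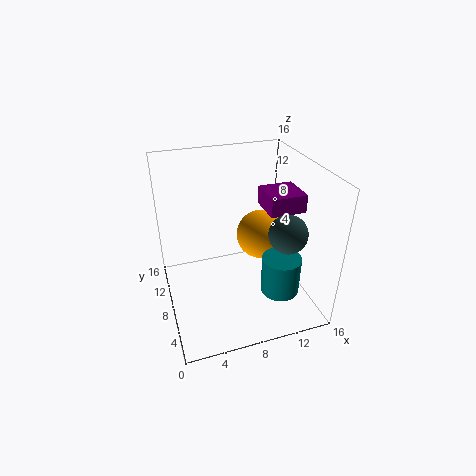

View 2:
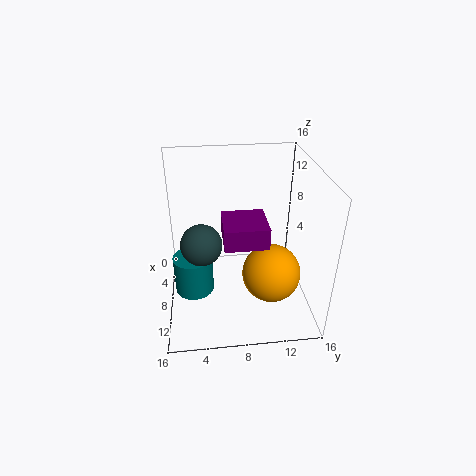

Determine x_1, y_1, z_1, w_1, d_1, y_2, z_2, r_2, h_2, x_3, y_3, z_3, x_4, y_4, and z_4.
x_1 = 11, y_1 = 6, z_1 = 11, w_1 = 4, d_1 = 4, y_2 = 3, z_2 = 4, r_2 = 2, h_2 = 4, x_3 = 12, y_3 = 4, z_3 = 10, x_4 = 12, y_4 = 11, z_4 = 6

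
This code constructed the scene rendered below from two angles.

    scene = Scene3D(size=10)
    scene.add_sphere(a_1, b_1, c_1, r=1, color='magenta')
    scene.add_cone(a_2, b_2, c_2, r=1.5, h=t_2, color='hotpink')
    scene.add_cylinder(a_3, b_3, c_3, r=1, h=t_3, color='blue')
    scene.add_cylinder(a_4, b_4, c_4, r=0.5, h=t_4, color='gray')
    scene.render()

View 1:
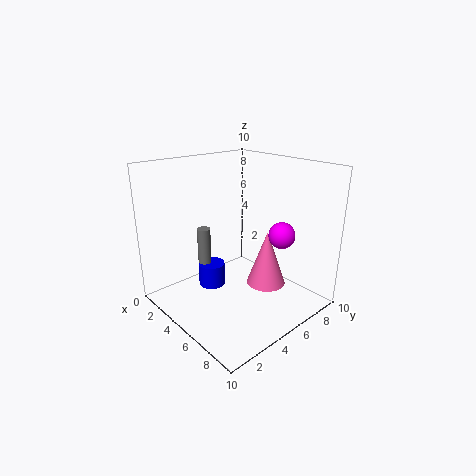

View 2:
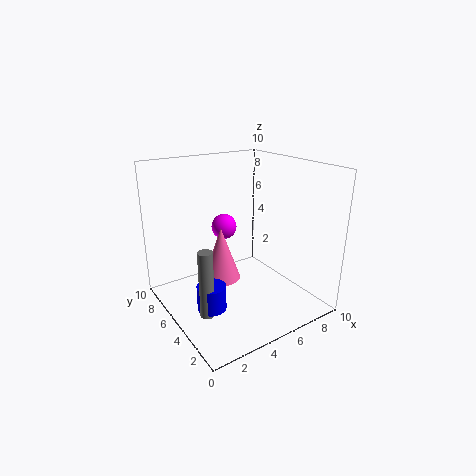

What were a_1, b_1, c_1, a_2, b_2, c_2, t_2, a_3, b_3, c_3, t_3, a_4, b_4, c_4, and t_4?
a_1 = 6; b_1 = 8.5; c_1 = 4.5; a_2 = 5.25; b_2 = 7.75; c_2 = 0.5; t_2 = 4.25; a_3 = 2.5; b_3 = 4.5; c_3 = 0.5; t_3 = 1.75; a_4 = 2; b_4 = 4.25; c_4 = 0.25; t_4 = 4.75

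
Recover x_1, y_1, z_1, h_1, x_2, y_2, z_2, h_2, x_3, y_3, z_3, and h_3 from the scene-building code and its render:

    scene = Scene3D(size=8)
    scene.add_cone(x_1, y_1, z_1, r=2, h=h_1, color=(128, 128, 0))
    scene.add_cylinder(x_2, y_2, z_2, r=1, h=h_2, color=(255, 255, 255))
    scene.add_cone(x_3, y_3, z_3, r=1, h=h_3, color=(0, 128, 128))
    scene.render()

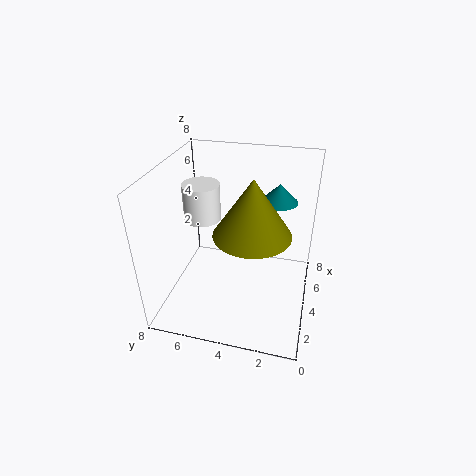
x_1 = 3
y_1 = 3
z_1 = 5
h_1 = 3
x_2 = 4
y_2 = 6
z_2 = 5
h_2 = 2
x_3 = 5
y_3 = 2
z_3 = 6
h_3 = 1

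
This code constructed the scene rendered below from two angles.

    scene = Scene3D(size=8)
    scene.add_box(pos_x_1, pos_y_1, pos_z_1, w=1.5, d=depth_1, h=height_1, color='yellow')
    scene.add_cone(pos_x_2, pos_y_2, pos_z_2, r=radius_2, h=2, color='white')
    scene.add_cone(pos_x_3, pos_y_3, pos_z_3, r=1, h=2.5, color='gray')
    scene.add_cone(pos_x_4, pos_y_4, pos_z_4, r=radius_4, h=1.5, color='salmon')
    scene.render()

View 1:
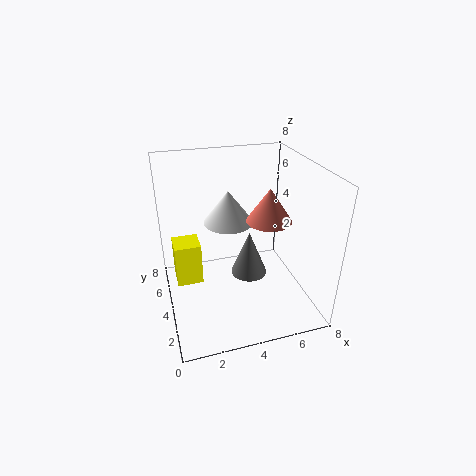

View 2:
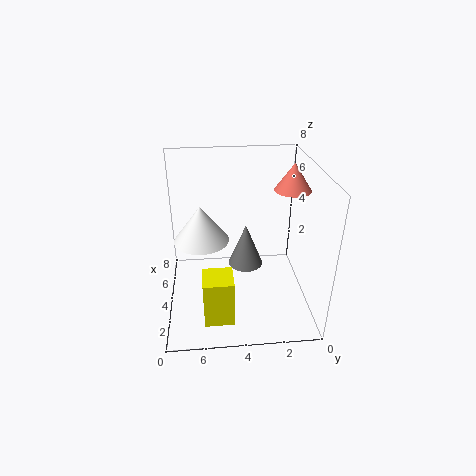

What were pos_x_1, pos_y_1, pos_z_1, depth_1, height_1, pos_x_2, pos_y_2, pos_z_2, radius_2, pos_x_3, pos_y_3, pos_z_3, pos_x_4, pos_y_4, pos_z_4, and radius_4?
pos_x_1 = 0.5, pos_y_1 = 4.5, pos_z_1 = 1, depth_1 = 1.5, height_1 = 2.5, pos_x_2 = 4, pos_y_2 = 6, pos_z_2 = 4, radius_2 = 1.5, pos_x_3 = 4.5, pos_y_3 = 3.5, pos_z_3 = 2, pos_x_4 = 4.5, pos_y_4 = 1, pos_z_4 = 6.5, radius_4 = 1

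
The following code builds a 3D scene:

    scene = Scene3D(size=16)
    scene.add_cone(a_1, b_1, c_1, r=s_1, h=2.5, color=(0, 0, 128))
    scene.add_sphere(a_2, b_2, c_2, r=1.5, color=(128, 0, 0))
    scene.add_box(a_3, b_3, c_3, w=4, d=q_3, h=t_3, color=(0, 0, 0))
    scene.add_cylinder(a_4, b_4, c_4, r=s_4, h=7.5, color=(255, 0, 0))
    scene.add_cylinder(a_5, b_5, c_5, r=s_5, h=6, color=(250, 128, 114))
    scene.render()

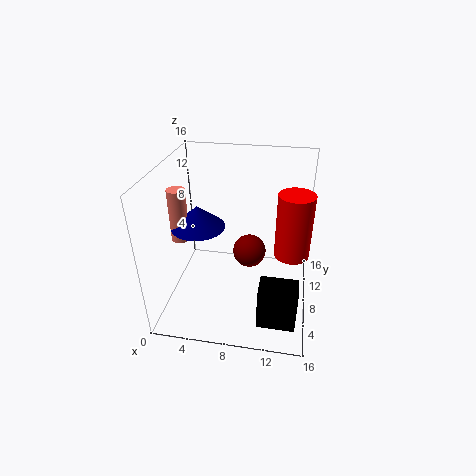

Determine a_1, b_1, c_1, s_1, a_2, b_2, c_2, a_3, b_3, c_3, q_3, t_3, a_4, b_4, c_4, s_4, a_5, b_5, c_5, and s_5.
a_1 = 3.5, b_1 = 8, c_1 = 9, s_1 = 3, a_2 = 10, b_2 = 3, c_2 = 10, a_3 = 11, b_3 = 2, c_3 = 1, q_3 = 3, t_3 = 4.5, a_4 = 14, b_4 = 9.5, c_4 = 5.5, s_4 = 2, a_5 = 1.5, b_5 = 7.5, c_5 = 7.5, s_5 = 1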